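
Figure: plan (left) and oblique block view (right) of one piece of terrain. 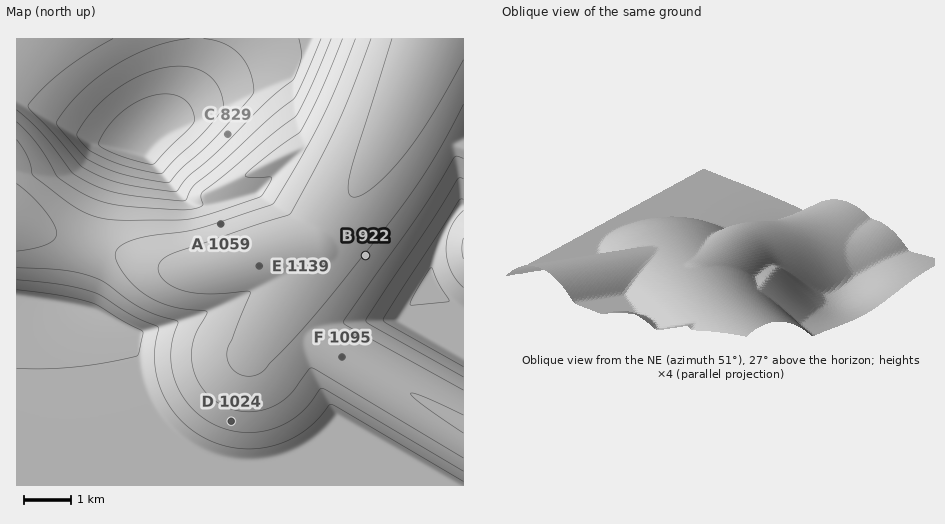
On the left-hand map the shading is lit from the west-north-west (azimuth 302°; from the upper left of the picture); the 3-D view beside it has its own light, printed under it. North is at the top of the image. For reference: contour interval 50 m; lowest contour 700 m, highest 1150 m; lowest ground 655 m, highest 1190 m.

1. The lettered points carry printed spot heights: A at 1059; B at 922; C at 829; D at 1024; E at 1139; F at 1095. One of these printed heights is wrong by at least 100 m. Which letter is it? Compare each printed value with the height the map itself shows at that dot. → B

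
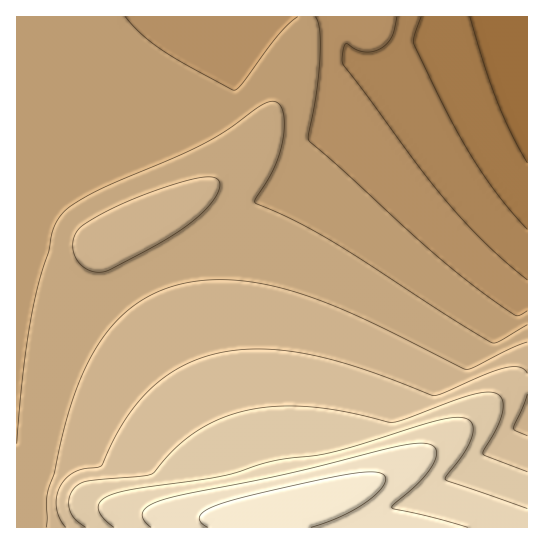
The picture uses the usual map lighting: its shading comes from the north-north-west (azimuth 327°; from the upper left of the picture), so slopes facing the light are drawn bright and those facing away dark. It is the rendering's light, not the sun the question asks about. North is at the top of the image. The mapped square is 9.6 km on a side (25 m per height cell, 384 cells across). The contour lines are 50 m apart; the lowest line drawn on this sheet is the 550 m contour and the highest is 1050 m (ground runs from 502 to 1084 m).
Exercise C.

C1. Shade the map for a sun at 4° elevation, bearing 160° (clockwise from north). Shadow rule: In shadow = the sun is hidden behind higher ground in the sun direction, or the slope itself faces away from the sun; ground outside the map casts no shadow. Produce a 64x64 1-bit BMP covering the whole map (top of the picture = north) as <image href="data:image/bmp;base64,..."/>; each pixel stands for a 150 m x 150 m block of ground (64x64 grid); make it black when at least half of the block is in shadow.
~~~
<image width="64" height="64" href="data:image/bmp;base64,Qk0+AgAAAAAAAD4AAAAoAAAAQAAAAEAAAAABAAEAAAAAAAACAAATCwAAEwsAAAIAAAAAAAAA////AAAAAAAAAAAAAAAAAAAAAAAAAAAAAAB/8AAAAAAOH///wAAAAB/////8AAAAH/////+AAAAf//////AAAB///////AAAH///////AAAf///////AAD///////+AAP///////+AA////////8AD////////8AP////////4A/////////wD/////////gH/////////AH////////+AB////////8AA////////4AAf///////wAAf///////AAAP//////8AAAP//////wAAAP//////AAAAH/////8AAAAD/////wAAAAD/////AAAAAB////4AAAAAA////gAAAAAAf//8AAAAAAAP//wAAAAAAAP/+AAAAAAAAH/4AAAAAAAAH/AEAAAAAAAH8AeAAAAAAAHgB+AAAAAAAEAH+AAAAAAAAAf+AAAAAAAAB/+AAAAAAAAD/+AAAAAAAAH/+AAAAAAAAH/8AAAAAAAAP/8AAAAAAAAP/4AAAAAAAAP/wAAAAAAAAP/gAAAAAAAAP/AAAAAAAAAP+AAAAAAAAAf4AAAAAAAAAfwAAAAAAAAA/AAAAAAAAAB8AAAAAAAAAD4AAAAAAAAAHgAAAAAAAAAOAAAAAAAAAA8AAAAAAAAABwAAAAAAAAAHAAAAAAAAAAOAAAAAAAAAA4AAAAAAAAADwAAAAA=="/>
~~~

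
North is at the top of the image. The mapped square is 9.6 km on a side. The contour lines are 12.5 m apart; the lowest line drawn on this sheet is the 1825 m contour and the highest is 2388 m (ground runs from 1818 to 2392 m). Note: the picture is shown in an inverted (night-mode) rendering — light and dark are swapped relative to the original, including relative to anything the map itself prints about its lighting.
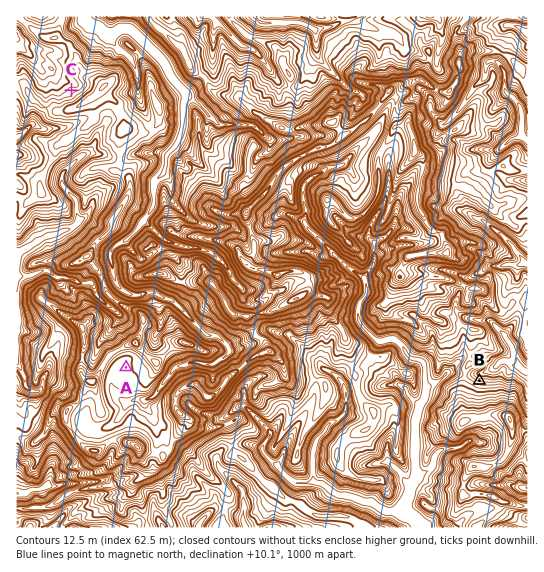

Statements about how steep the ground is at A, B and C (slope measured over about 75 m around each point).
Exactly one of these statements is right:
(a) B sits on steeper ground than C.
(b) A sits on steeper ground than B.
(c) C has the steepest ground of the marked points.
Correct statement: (a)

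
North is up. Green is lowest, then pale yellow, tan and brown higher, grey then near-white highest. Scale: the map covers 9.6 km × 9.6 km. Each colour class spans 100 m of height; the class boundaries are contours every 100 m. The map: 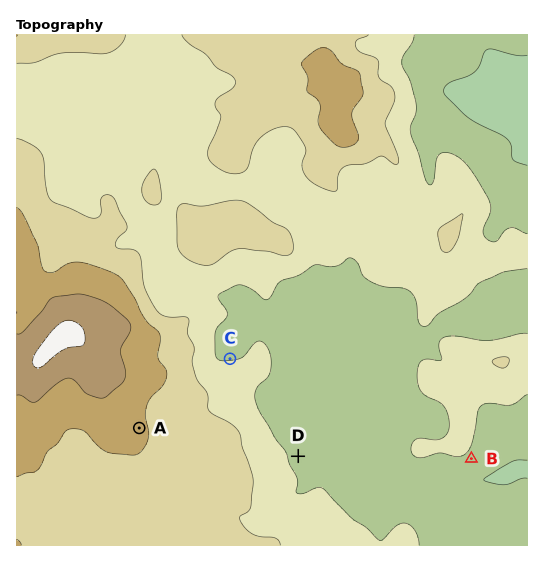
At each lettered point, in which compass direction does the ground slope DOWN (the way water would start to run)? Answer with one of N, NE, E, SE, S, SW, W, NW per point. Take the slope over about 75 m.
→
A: E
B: SE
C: N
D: E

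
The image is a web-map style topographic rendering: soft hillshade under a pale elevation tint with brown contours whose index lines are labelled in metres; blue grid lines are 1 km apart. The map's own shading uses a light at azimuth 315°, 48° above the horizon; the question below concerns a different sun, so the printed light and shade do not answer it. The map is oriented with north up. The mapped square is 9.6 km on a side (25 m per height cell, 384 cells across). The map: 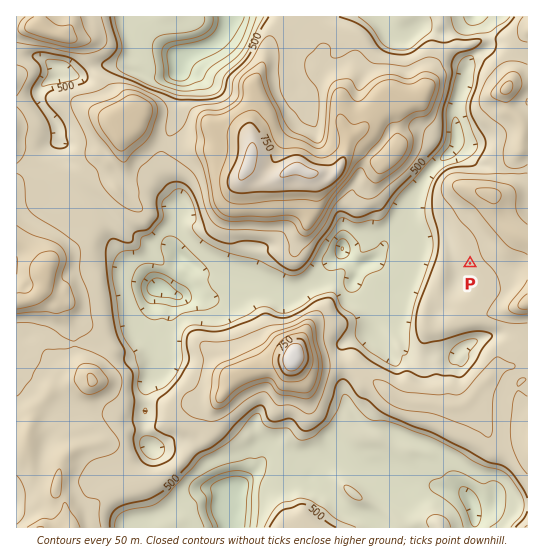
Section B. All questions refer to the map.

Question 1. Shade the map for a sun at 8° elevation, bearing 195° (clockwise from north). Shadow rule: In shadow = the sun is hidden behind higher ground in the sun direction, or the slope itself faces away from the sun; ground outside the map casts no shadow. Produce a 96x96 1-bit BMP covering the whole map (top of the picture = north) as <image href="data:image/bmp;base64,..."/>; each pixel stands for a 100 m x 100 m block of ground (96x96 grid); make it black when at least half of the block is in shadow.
<image width="96" height="96" href="data:image/bmp;base64,Qk2+BAAAAAAAAD4AAAAoAAAAYAAAAGAAAAABAAEAAAAAAIAEAAATCwAAEwsAAAIAAAAAAAAA////AAAAAAB+GEAADAAAf8AAzg4+GAAAHgCA/4ABzAc+GAAAHgDx/4AD3AceGAAAHgD//wAD/AMMMAAAHgB//AAD/AEAIAAAPgB/+CAB/AAAYAAAfAB/+OAB+AAAAAAAPAA/88AA4AAAAAAAAAA/58AAAAAAAAAAAAAf54AAAAAAAADgAAAPx4AAAAAAAAH4AAADgAAAAAAAAAP8AAAAAAAAAAAAAAP8AAAAAAAAAAAAAAP4AAAAAAAAAAAAYAfwAAAAAAAAAAAAAAfgAAAAAAAAAAAAAAEAAAAAAAAAAAAAAAAAAAAAAAAAAAAAAAIAAAAAAAAAAAAAAAAAAAAAAAAAAAAAAAAAAAAAAAAAAAAAAAAAAAAAAAAAAAAAAAAAAAAAAAAAAAAAAAIwAAAAAAAAAAAAAAf4AAAAAAAAAAAAAAP8AAAAAAAeAAAAAAP+AAAAAAM/8AAAAcA+AAAAAA//+AAAB+4eAQAAAB///AAAD/4OB+AAwH/x/AAAH94GB/wAwP/g/gAAD84AA/wDz//gfAAAD84AAf4n3//AMAAAB98AAf9/7/+AAcAAA78ADP//4/+AAOAAAD8A////4f8AAAAAAD4B////4P4AAAAAAD4A////4PwAAAAAADwA////73AAAAAAADz//////4AAAAAAAD3//////4AAAAAAADn//////wAAAATgEHn//////wAAAAfgMHH/H////wAAAAfAcHH8DD///wAAAAMAcHDwAB///wAAAAEAYPAAAA///wAAAAAAIHAAAAAH/2AAAAAAAGABAAAD/2AAAAADAAACAAAB/gAAAAAPwAAAAAAB/gAAAAAPwAAAAAAA/gAAAAAPwAAAAAAA/AAAAAAPwAAAAAAAfAAAAAA/wAAAAAAAOAAAAAD/wAAAAAAAGAAAAAD/wAAAAAAACAAAAAHzwAAAAAAAAAAAAANAAAAwAAAAAAAAAAMAAAAwAAAAAAAAAAEAAAAwAAAAAAAAAAAAAAAAAAAAAAAAAAAAAAAAAAAAAAAAAHwAAAAAAAAAAAAAH/4AAAAAAAAAAAADf/4AAAAAAAAAAAAD//4AAAAAAABj8AAB//wAAAAAAAB//AAB//gAAAAAAAB//AAB//AHwAAAAAH//AAA//ADwAAAAAP//AAAf8ABgAAAAAf/8ADAf4AAAAAAAA//4AHgPwAAAAAAAA//4ADgvAACAAAAAB//4ABguAAOAAAADD//4AAAgAAMAAAAP7//4AAAwAMcAcAgP9//4AAAwAM4B/D3/8//44AAAAI4B////+P/48AAAAA/w////8P/7+AAAAAf/f///8P///DgAEAH/P///8fz///+AHgD/P/////h////AD4B+f/////gT///wD8d4f/////gD///wB88AP/////AB///gB84AD/////AB4//gc8AAB////+AAx//gMYAAB////+AAD//wAIAAD////8AAD///gAAHD/8H/8AAH///8AB3H/8B/4AAf////AHzH/8B/4AD/////j//H/8B/8AP/////w="/>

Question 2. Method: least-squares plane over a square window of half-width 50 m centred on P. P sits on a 5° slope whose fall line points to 247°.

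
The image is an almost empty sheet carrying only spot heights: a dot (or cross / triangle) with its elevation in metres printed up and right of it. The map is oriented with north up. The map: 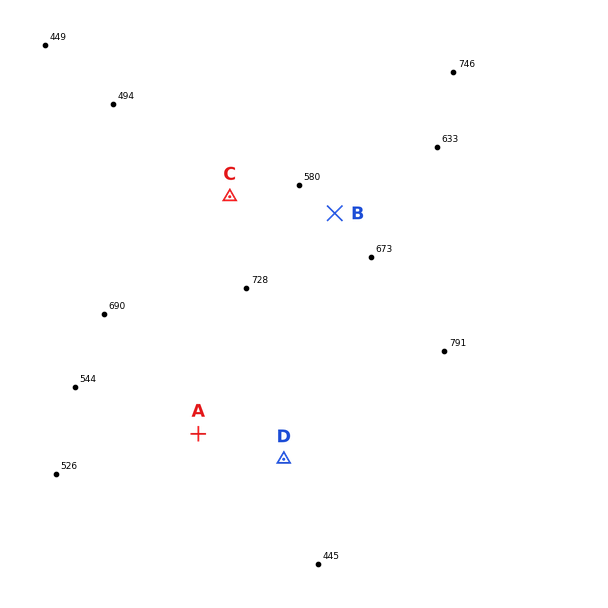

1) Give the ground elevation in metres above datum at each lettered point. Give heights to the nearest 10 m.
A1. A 520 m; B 620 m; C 600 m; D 560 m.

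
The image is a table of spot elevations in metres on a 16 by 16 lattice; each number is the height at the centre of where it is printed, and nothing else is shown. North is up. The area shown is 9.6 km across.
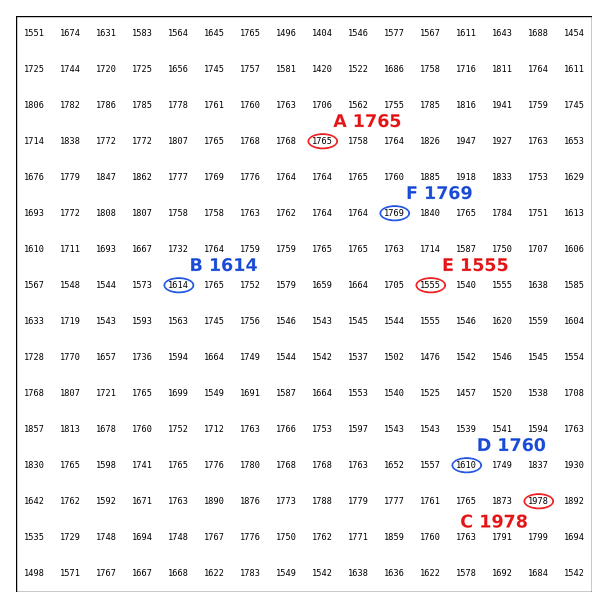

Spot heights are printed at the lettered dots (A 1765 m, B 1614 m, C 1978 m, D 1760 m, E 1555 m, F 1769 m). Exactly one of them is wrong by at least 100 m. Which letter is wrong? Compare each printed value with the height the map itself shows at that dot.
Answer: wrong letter D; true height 1610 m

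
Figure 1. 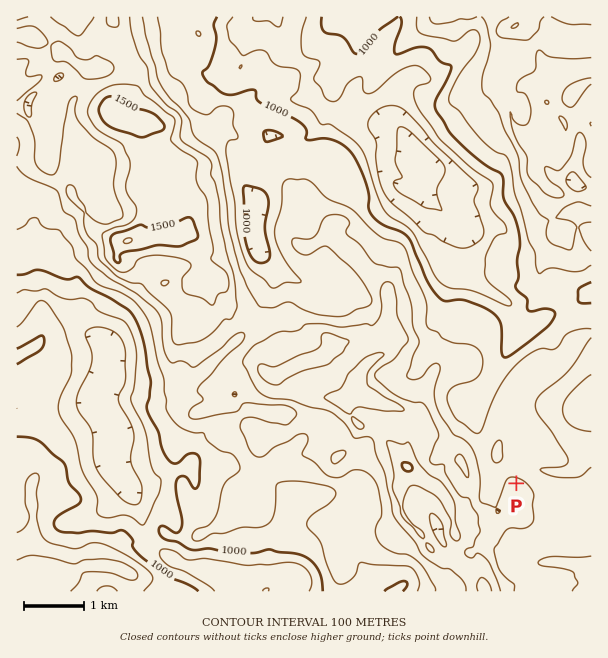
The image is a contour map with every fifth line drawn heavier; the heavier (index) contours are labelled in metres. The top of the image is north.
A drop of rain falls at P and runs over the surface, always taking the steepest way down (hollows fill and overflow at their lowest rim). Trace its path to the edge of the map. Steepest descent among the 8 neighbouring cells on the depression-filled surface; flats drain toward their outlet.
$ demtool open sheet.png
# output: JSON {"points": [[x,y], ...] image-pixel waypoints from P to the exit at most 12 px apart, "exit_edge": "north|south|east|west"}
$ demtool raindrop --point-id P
{"points": [[516, 483], [522, 471], [534, 468], [546, 471], [558, 473], [570, 471], [582, 462], [585, 450], [588, 441], [591, 441]], "exit_edge": "east"}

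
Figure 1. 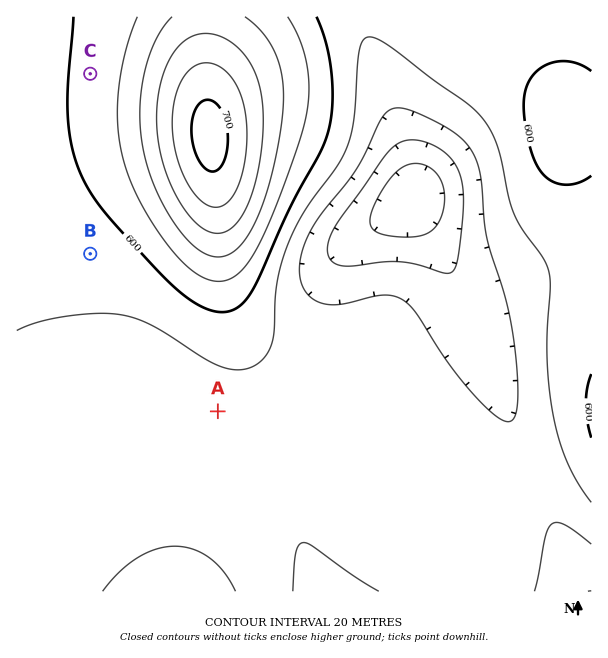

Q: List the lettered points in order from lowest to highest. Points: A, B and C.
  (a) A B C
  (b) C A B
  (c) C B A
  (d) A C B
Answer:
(a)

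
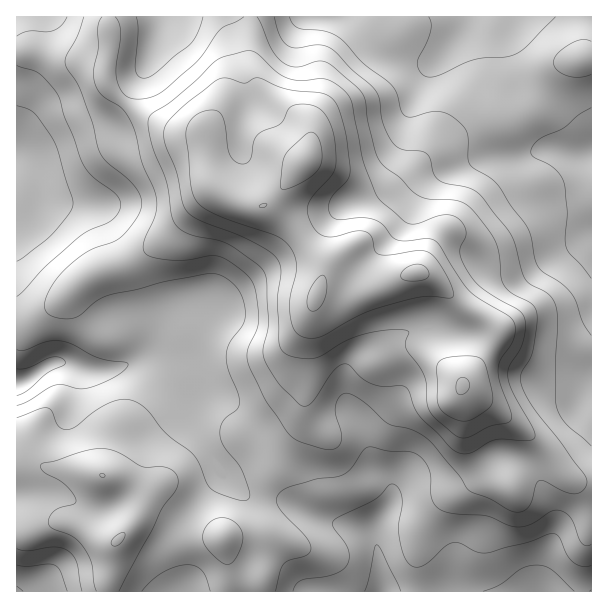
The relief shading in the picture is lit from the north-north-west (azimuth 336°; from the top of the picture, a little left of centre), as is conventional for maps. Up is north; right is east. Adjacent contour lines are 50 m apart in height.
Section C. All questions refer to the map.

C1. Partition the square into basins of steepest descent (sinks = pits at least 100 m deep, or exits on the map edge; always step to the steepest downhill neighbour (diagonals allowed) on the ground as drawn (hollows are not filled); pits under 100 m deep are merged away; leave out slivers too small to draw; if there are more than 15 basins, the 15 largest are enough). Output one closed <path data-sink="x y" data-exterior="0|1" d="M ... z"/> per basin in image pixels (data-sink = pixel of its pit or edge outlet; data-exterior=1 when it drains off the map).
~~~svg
<path data-sink="591 152" data-exterior="1" d="M591 16l-481 0 0 26-6 36 5 11 10 9 21 14 31 16 9 4 23 1 3 8 0 29 6 18 13 10 18 7 26 0 15 12 40 47 1 5-7 23 11 0 16 4 14-1 54-23-4 7 0 12 9 39 8 18 32 30 6 10 72 51 34 41 21 2z"/><path data-sink="17 153" data-exterior="1" d="M108 16l-92 1 0 435 10 0 6 4 13 12 42 2 20 6 13 10 12 12 4 14-8 16-14 17-6 34 0 13 149 0 1-11-4-4-15-6-9-8-7-24 8-3 24 0 6-1 4-4 0-45 3-10 30-42 6-17 2-60 2-27 5-25 12-36-3-8-12-12-15-21-23-22-29-1-18-7-13-10-6-18 0-29-3-8-23-1-9-4-42-22-20-17-5-11 6-36z"/><path data-sink="537 591" data-exterior="1" d="M411 274l-52 21-14 1-16-4-11 1-6 18-5 31-1 56-4 25-4 11-30 42-3 10 0 45-4 4-6 1-24 0-8 3 7 24 9 8 15 6 4 4 0 11 333 0 1-109-22-3-34-41-72-51-6-10-32-30-8-18-9-39 0-12z"/><path data-sink="17 591" data-exterior="1" d="M26 452l-10 1 0 138 91 1 7-47 14-17 6-10 2-8-4-12-12-12-13-10-20-6-42-2z"/>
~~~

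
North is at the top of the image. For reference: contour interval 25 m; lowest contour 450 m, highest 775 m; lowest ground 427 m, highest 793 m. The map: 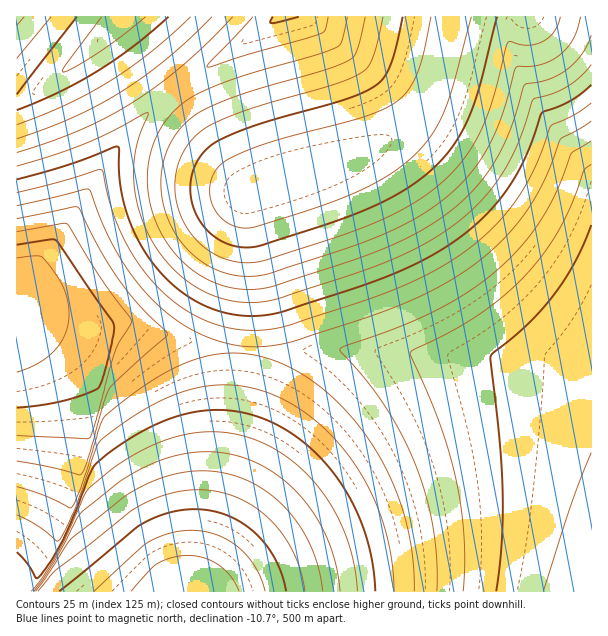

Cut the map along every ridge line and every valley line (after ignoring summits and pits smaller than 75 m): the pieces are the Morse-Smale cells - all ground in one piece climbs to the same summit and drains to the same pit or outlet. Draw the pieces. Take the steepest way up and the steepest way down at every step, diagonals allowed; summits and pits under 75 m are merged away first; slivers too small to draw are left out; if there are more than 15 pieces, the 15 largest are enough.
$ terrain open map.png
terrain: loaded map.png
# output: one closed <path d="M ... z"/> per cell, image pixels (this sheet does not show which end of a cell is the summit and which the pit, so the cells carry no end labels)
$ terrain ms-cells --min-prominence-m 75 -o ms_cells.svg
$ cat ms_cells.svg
<path d="M591 16l-139 0-12 49-10 30-12 19-17 18-21 13-27 12-102 33-5 10 1 120-3 30 25 2 99-2 97 8 96 3 30 5z"/><path d="M368 350l-124 1-6 54-14 74-16 66-15 46 398 1 1-226-2-2-29-3-96-3z"/><path d="M450 16l-172 0-30 24-74 50-36 33-30 38-59 90-16 17-17 14 0 30 10 4 67 10 12 0 9-6 9 0 38 14 34 9 48 6 4-29-1-120 2-8 9-5 96-30 27-12 21-13 17-18 12-19 10-30z"/><path d="M17 313l-1 278 176 1 16-47 16-66 14-74 6-55-49-7-34-9-38-14-9 0-9 6-12 0z"/><path d="M276 16l-260 1 1 265 16-14 16-17 59-90 30-38 36-33 84-58 18-13z"/>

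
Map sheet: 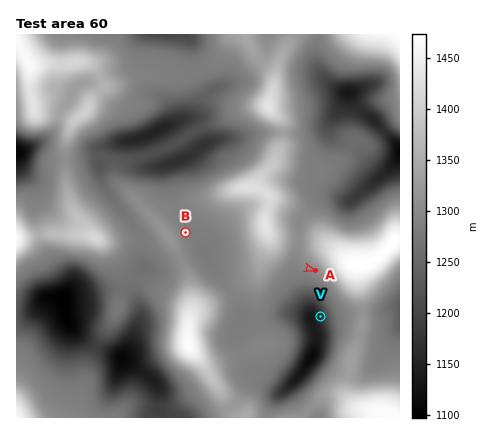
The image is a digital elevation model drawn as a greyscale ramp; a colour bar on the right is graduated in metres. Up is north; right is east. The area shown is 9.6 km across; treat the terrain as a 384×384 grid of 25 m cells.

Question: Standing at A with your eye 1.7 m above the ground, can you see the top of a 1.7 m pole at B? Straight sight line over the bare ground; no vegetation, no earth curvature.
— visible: false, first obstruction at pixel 286 262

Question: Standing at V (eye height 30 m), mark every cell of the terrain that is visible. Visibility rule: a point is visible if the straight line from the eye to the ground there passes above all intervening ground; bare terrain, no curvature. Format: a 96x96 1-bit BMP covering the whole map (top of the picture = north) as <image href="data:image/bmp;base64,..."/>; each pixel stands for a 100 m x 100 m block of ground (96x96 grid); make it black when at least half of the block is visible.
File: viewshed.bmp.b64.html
<image width="96" height="96" href="data:image/bmp;base64,Qk2+BAAAAAAAAD4AAAAoAAAAYAAAAGAAAAABAAEAAAAAAIAEAAATCwAAEwsAAAIAAAAAAAAA////AAAAAAAAAAAAAAAAH/4AAAAAAAAAAAAAP/8AAAAAAAAAAAAAP/+AAAAAAAAAAAAAD/+APwAAAAAAAAAAA/+APgAAAAAAAAAAAH/AeAAAAAAAAAAAAD/x8AAAAAAAAAAAAB//4AAAAAAAAAAAAA//wAAAAAAAAAAAAAf/gAAAAAAAAAAAAAP/AAAAAAAAAAAAAAP+AAAAAAAAAAAAAAP/AAAAAAAAAAAAAAf/AAAAAAAAAAAAAAf/gAAAAAAAAAAAAA//wAAAAAAAAAQAAA//wAAAAAAAAAwAAA//4AAAAAAAAAwAAA//4AAAAAAAABwAAA//4AAAAAAAABwAAA//gAAAAAAAABwAAB//gAAAAAAAAB4AAD//AAAAAAAAAB4AAH//AAAAAAAAAA8AAP//AAAAAAAAAA+AAf//AAAAAAAAAA+AAf/+AAAAAAAAAAeAAf/+AAAAAAAAAAeAAP/+AAAAAAAAAAYAAP/8AAAAAAAAAAAAAH/8AAAAAAAAAAAAAB/4MAAAAAAAAAAAAA/weAAAAAAAAAAABgfw8AAAAAAAAAAABgGD8AAAAAAAAAAABgAP4AAAAAAAAAAABwAPwAAAAAAAAAAAAwAfgAAAAAAAAAAAA4AfAAAAAAAAAAAAA8AcAAAAAAAAAAAAA8A4AAAAAAAAAAAAAeAAAAAAAAAAAAAAAeAAAAAAAAAAAAAAAeAAAAAAAAAAAAAAAeAAAAAAAAAAAAAAAcAAAAAAAAAAAAAAAAAAAAAAAAAAAAAAAAAAAAAAAAAAAAAAAAAAAAAAAAAAAAAAAAAAAAAAAAAAAAAAAAAAAAAAAAAAAAAAAAAAAAAAAAAAAAAAAAAAAAAAAAAAAAAAAAAAAAAAAAAAAAAAAAAAAAAAAAAAAAAAAAAAAAAAAAAAAAAAAAAAAAAAAAAAAAAAAAAAAAAAAAAAAAAAAAAAAAAAAAAAAAAAAAAAAAAAAAAAAAAAAAAAAAAAAAAAAAAAAAAAAAAAAAAAAAAAAAAAAAAAAAAAAAAAAAAAAAAAAAAAAAAAAAAAAAAAAAAAAAAAAAAAAAAAAAAAAAAAAAAAAAAAAAAAAAAAAAAAAAAAAAAAAAAAAAAAAAAAAAAAAAAAAAAAAAAAAAAAAAAAAAAAAAAAAAAAAAAAAAAAAAAAAAAAAAAAAAAAAAAAAAAAAAAAAAAAAAAAAAAAAAAAAAAAAAAAAAAAAAAAAAAAAAAAAAAAAAAAAAAAAAAAAAAAAAAAAAAAAAAAAAAAAAAAAAAAAAAAAAAAAAAAAAAAAAAAAAAAAAAAAAAAAAAAAAAAAAAAAAAAAAAAAAAAAAAAAAAAAAAAAAAAAAAAAAAAAAAAAAAAAAAAAAAAAAAAAAAAAAAAAAAAAAAAAAAAAAAAAAAAAAAAAAAAAAAAAAAAAAAAAAAAAAAAAAAAAAAAAAAAAAAAAAAAAAAAAAAAAAAAAAAAAAAAAAAAAAAAAAAAAAAAAAAAAAAAAAAAAAAAAAAAAAAAAAAAAAAAAAAAAAAAAAAAAAAAAAAAAAAAAAAAAAA="/>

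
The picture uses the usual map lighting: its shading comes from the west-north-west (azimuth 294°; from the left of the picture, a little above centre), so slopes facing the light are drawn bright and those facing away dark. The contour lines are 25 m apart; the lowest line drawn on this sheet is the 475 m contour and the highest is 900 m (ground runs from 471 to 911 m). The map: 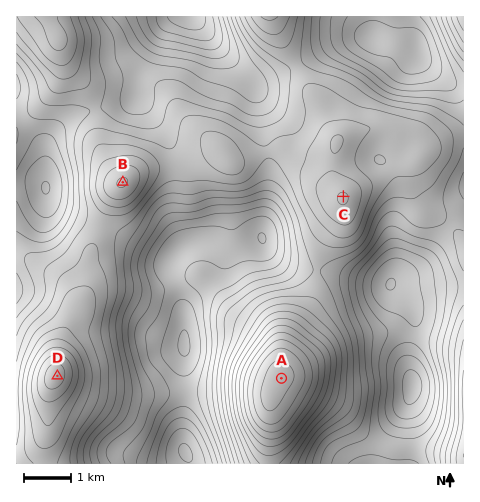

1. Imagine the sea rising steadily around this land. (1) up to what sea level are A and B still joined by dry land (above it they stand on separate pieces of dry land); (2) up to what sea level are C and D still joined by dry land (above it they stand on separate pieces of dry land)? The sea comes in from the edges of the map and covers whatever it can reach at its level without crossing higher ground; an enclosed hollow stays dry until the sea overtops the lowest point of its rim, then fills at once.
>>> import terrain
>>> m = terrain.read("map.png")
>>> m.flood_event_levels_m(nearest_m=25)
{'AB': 675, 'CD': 700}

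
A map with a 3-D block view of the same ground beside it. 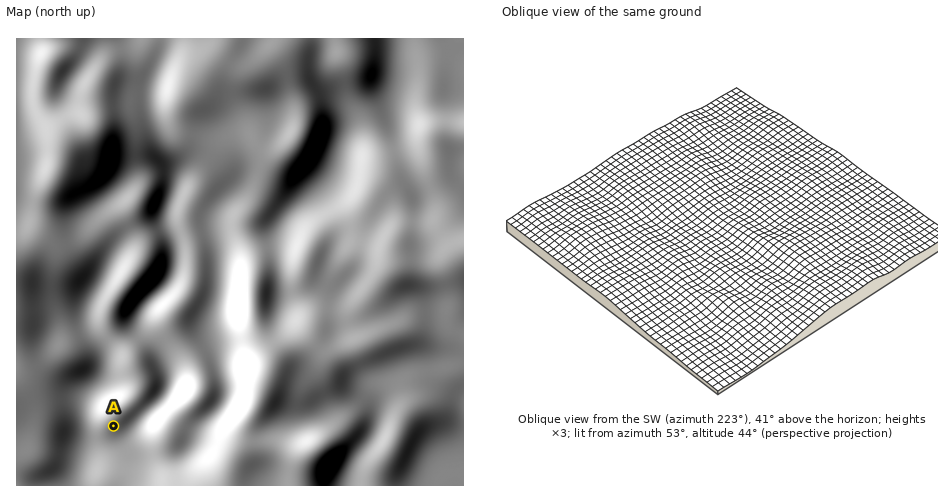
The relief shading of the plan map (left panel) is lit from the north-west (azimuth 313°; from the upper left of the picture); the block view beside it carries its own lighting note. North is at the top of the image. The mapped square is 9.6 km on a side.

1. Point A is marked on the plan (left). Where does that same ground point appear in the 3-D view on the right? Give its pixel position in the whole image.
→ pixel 741 331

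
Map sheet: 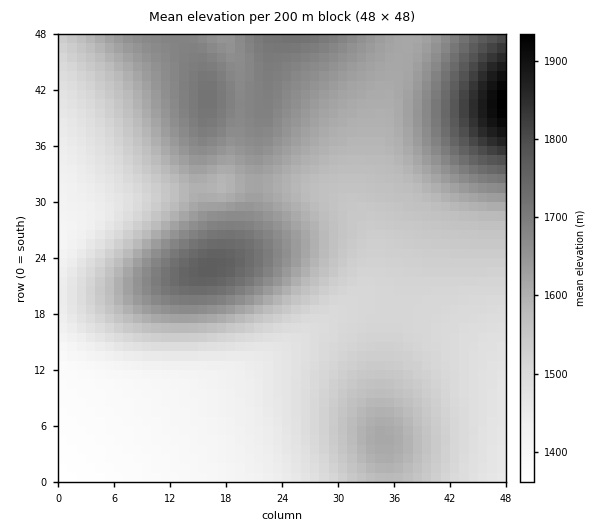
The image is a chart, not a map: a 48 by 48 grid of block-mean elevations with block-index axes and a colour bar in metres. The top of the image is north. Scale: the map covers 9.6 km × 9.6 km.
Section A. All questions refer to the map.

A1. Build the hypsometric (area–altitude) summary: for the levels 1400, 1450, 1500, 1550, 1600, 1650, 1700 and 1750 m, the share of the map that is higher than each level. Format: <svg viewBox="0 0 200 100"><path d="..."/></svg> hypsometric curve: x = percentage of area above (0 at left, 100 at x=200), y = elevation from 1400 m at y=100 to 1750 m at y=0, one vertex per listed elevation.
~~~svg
<svg viewBox="0 0 200 100"><path d="M185 100l-18-14-26-15-39-14-31-14-29-14-24-15-10-14"/></svg>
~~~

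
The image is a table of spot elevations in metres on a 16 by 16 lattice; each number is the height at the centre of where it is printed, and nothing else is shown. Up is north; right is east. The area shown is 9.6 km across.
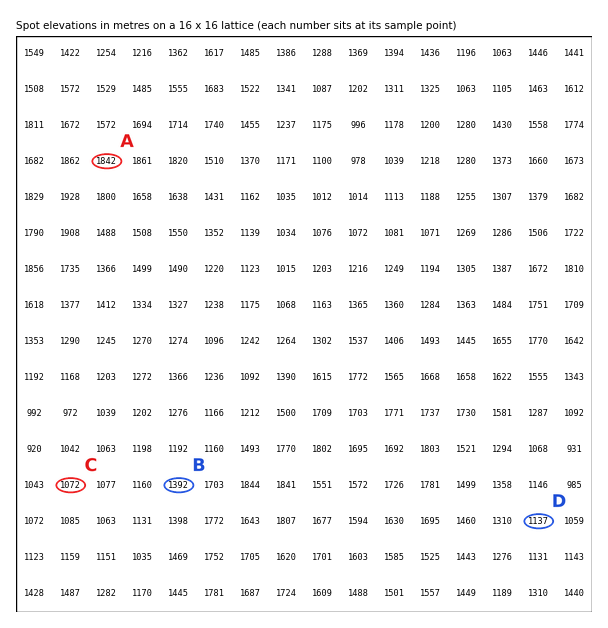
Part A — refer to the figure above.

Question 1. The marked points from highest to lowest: A B D C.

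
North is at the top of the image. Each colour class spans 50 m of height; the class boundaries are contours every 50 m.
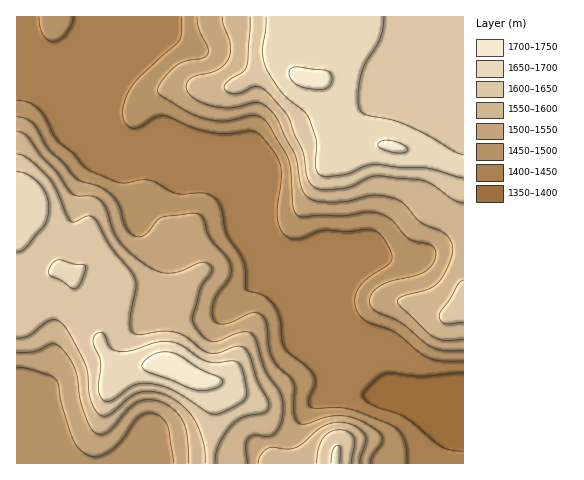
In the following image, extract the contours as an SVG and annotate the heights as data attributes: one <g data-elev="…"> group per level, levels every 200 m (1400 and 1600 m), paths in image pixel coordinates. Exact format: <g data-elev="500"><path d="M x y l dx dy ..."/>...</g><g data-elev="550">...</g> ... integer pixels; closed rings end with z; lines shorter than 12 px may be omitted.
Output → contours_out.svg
<g data-elev="1400"><path d="M463 451l-12-1-10-3-34-28-9-5-25-9-7-5-3-4 1-5 12-12 9-6 38 3 40-3"/></g><g data-elev="1600"><path d="M215 463l1-9 3-9 13-20 12-8 21-5 4-5-1-7-10-18-10-30-5-5-5-1-20 7-8 0-8-3-16-13-10-5-14-1-23 4-6-2-3-5 0-7 6-36-4-12-21-25-16-29-7-3-13 6-5-1-4-6-10-26-7-11-21-19-6-4-5-1"/><path d="M351 463l4-18-1-6-5-7-9-2-10 2-7 7-5 10-1 14"/><path d="M17 338l12-3 20-15 6 0 5 2 9 11 16 30 3 9 2 26 4 9 4 7 5 2 6-1 21-18 10-5 13 0 15 4 17 11 10 14 9 23 1 19"/><path d="M463 280l-5 5-8 14-10 13-1 4 2 5 5 3 17-2"/><path d="M250 17l-3 50-4 5-16 10-2 3-1 4 5 4 7 1 21-8 6 2 7 6 19 24 5 16 9 17 4 25 5 10 10 4 22-2 9-2 15-8 8-2 41 3 13 4 22 16 11 4"/></g>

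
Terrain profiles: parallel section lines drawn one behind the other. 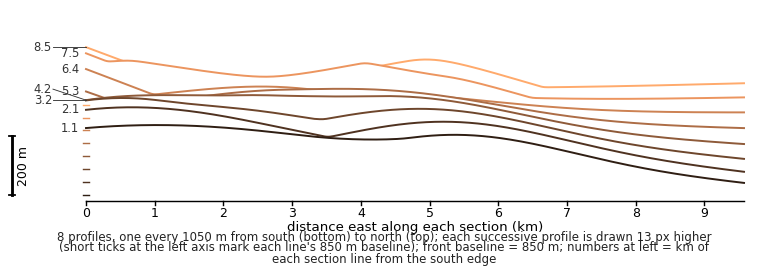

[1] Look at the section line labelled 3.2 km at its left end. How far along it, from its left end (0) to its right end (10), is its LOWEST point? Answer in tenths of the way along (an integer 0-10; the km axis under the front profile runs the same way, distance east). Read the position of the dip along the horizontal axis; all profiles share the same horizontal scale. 10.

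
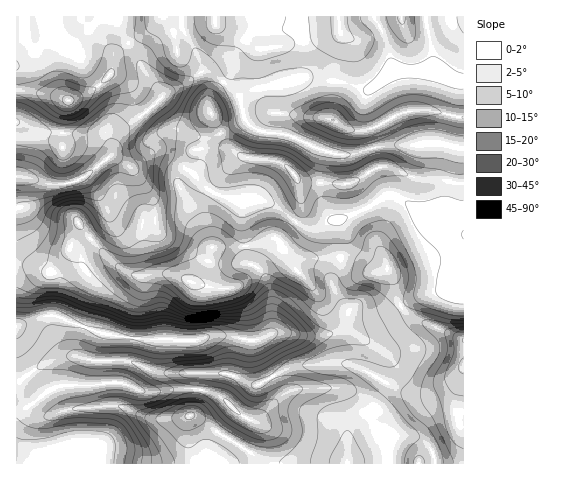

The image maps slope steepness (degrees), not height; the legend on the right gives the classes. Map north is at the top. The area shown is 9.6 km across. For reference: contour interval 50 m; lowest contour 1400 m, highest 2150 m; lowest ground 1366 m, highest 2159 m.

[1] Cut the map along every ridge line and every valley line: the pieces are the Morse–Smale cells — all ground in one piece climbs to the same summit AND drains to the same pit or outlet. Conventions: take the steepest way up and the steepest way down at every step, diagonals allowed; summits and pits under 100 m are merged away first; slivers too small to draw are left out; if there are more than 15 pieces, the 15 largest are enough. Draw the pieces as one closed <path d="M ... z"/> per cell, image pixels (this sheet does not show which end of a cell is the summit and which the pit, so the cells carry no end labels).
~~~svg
<path d="M463 148l-4 0-2 4-12 56-21 5-26-16-9-3-20 13-31 14 2 6 0 37-8 15 0 6 15 26-1 9-7 11-17 5-22 0-23-4-21 8-12-1-10 37-11-3-62 0-37-13-28 1-16-4-16 0-11 3-37 22 0 81 447 1z"/><path d="M215 16l-54 0-14 15-18 12 14 26 17 21 2 7-12 12-34 25-4 18-4-13-6-5-18 1-41-2-27-10 1 141 15 2 18 7 17-18 13-30 11 14 16-15 0-15-22-33 25-20 8 2 11 7 5 0 38-32 14 0 13 4 12 0 9-4-10-22 0-10 18-25 4-13 7-13 6-6 4-1-13-9-19-9z"/><path d="M245 120l-25 13 11 17-34-1-4 3-7 16 20 20 11 6 20 6 25 0 8 3 28 21 10 4 8 0 13-7 17-3 23-11 20-13 9 3 26 16 14-2 7-3 1-2 3-20 9-35-3-4-21-5-21 4-18-2-19 3-26 8-10 0-25-7-30-14-27-4z"/><path d="M463 16l-247 0 0 8 1 1 19 9 17 12-8-2-8 10-9 22-18 25 0 10 9 20 4 2 22-14-5-17 2-7 11-5 25-5 21-7 42 3 23 9 10-3 19-17 44 1 16 9 10 1z"/><path d="M187 169l-8 11 0 7 20 31 13 30-10 30-9 5 21 5 17 0 4 3 10 22-1 26 12 1 21-8 23 4 22 0 17-5 8-15 0-5-15-26 0-6 8-15-1-42-6-2-17 8-11-1-35-24-8-3-25 0-20-6-11-6z"/><path d="M397 70l-6 1-21 19-6 0-23-9-32-3-10 0-21 7-25 5-8 3-5 5 4 18 4 8 10 6 27 4 30 14 25 7 16-1 26-8 31 0 18-4 32 6 1-66-11-2-16-9z"/><path d="M91 239l-10 11-1 16-15 17-9 31 1 3 44 16 37 6 58 1 15-4 18 0 15 3 1-26-11-24-26-2-37-13-38 1-22-14z"/><path d="M161 154l-8 0-19 11-5 0-11-7-8-2-25 20 19 26 4 11-1 11-15 14 0 3 19 20 22 14 38-1 19 8 6 0 6-4 4-9 6-21-13-30-20-31 0-7 7-11z"/><path d="M80 225l-13 30-17 18-18-7-16-1 1 116 28-17 19-7 16 0 16 4 35 0 30 12 62 0 10 2 11-35-3-2-30-2-15 4-58-1-37-6-44-16-1-3 9-31 15-17 1-16 10-11z"/><path d="M129 43l-13 10-6 21-12 12-17 10-14 4-19-6-31-3-1 31 27 11 41 2 18-1 6 5 4 13 4-18 34-25 12-12-2-7-17-21z"/><path d="M113 16l-7 0-7 4-29 29-16-14-4 2-21 19-13 8 0 26 19 2 36 8 27-14 12-12 6-21 12-10z"/><path d="M105 16l-88 0-1 47 13-7 25-21 16 14z"/><path d="M179 132l-13 4-18 19 13-1 25 15 4-5 3-12 4-3 35 1-7-7-4-9-10 3-12 0z"/><path d="M160 16l-46 1 9 18 7 8 17-12z"/>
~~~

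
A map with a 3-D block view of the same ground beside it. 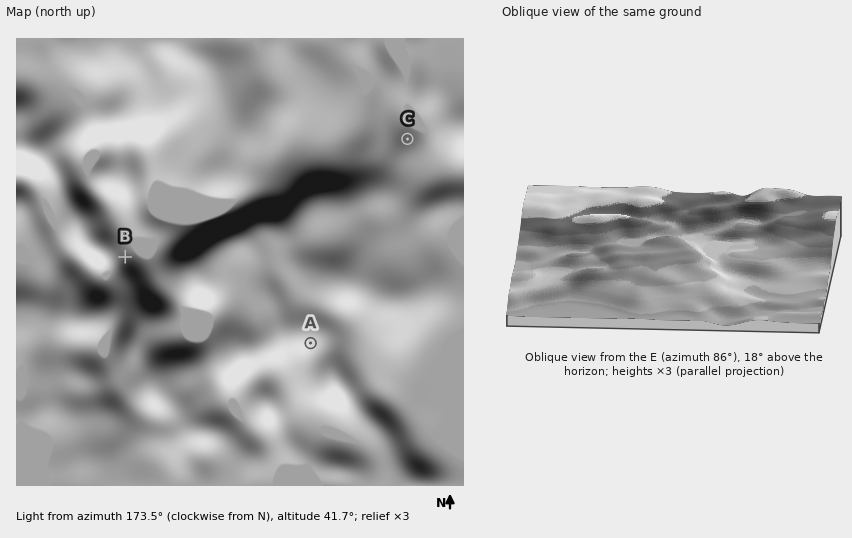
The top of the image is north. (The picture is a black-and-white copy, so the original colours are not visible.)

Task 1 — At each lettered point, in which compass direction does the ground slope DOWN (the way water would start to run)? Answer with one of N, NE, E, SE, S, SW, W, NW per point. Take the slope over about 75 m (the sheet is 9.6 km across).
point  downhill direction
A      S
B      NE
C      NE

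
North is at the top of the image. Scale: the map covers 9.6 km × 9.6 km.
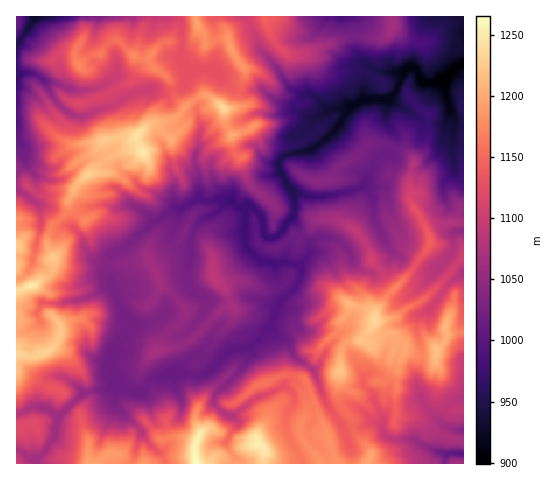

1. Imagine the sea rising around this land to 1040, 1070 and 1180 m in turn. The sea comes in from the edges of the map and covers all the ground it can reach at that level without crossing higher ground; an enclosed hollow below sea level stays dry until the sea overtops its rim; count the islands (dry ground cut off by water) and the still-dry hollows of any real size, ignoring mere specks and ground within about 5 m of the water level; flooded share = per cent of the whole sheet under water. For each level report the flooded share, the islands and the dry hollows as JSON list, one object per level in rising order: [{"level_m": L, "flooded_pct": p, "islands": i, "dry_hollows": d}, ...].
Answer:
[{"level_m": 1040, "flooded_pct": 32, "islands": 1, "dry_hollows": 0}, {"level_m": 1070, "flooded_pct": 45, "islands": 1, "dry_hollows": 0}, {"level_m": 1180, "flooded_pct": 88, "islands": 5, "dry_hollows": 0}]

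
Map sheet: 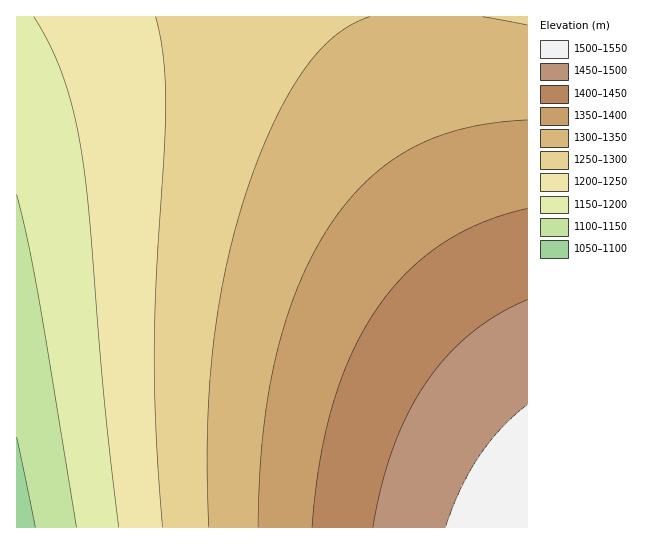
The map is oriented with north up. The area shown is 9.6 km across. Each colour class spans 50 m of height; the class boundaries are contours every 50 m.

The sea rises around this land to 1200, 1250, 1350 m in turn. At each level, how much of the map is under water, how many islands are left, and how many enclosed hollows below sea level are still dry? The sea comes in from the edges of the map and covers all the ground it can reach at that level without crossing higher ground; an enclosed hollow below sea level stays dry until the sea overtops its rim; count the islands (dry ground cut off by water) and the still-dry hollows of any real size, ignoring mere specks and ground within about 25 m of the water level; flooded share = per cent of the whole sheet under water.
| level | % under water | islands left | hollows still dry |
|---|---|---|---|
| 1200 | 14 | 0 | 0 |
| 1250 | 28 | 0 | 0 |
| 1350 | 66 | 0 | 0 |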